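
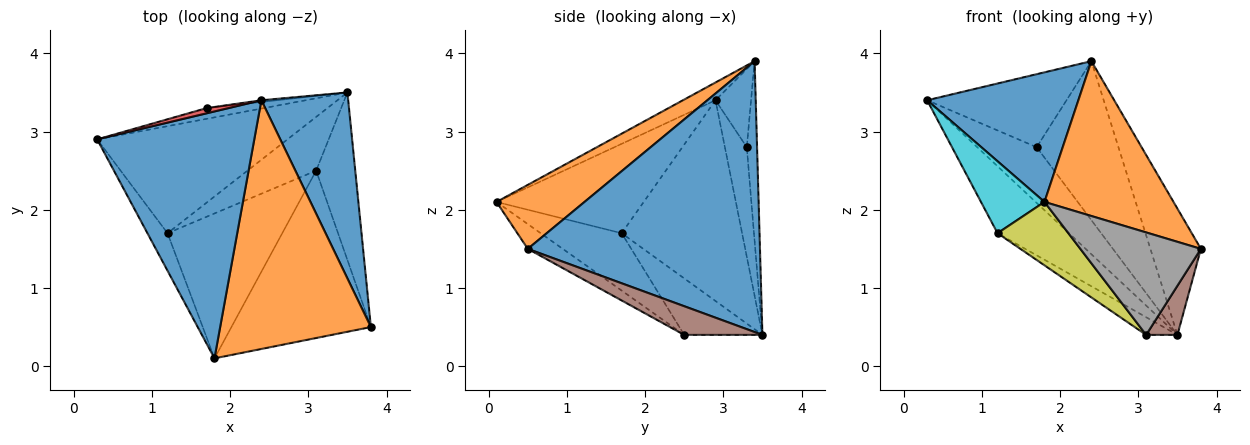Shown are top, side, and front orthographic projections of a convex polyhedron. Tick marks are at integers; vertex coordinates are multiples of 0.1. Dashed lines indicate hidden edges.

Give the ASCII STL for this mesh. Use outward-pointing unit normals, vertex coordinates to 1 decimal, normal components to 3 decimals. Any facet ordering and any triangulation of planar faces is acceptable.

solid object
 facet normal 0.932 0.203 0.299
  outer loop
   vertex 2.4 3.4 3.9
   vertex 3.8 0.5 1.5
   vertex 3.5 3.5 0.4
  endloop
 endfacet
 facet normal -0.667 0.395 -0.632
  outer loop
   vertex 1.2 1.7 1.7
   vertex 0.3 2.9 3.4
   vertex 3.5 3.5 0.4
  endloop
 endfacet
 facet normal -0.340 0.923 -0.178
  outer loop
   vertex 1.7 3.3 2.8
   vertex 3.5 3.5 0.4
   vertex 0.3 2.9 3.4
  endloop
 endfacet
 facet normal -0.247 0.967 0.069
  outer loop
   vertex 1.7 3.3 2.8
   vertex 0.3 2.9 3.4
   vertex 2.4 3.4 3.9
  endloop
 endfacet
 facet normal -0.125 0.992 -0.011
  outer loop
   vertex 1.7 3.3 2.8
   vertex 2.4 3.4 3.9
   vertex 3.5 3.5 0.4
  endloop
 endfacet
 facet normal 0.575 -0.230 -0.785
  outer loop
   vertex 3.1 2.5 0.4
   vertex 3.5 3.5 0.4
   vertex 3.8 0.5 1.5
  endloop
 endfacet
 facet normal -0.616 0.246 -0.748
  outer loop
   vertex 3.1 2.5 0.4
   vertex 1.2 1.7 1.7
   vertex 3.5 3.5 0.4
  endloop
 endfacet
 facet normal -0.150 -0.516 -0.843
  outer loop
   vertex 1.8 0.1 2.1
   vertex 3.1 2.5 0.4
   vertex 3.8 0.5 1.5
  endloop
 endfacet
 facet normal -0.416 -0.364 -0.833
  outer loop
   vertex 1.8 0.1 2.1
   vertex 1.2 1.7 1.7
   vertex 3.1 2.5 0.4
  endloop
 endfacet
 facet normal -0.899 -0.388 -0.202
  outer loop
   vertex 1.8 0.1 2.1
   vertex 0.3 2.9 3.4
   vertex 1.2 1.7 1.7
  endloop
 endfacet
 facet normal -0.100 -0.462 0.881
  outer loop
   vertex 1.8 0.1 2.1
   vertex 2.4 3.4 3.9
   vertex 0.3 2.9 3.4
  endloop
 endfacet
 facet normal 0.339 -0.497 0.799
  outer loop
   vertex 1.8 0.1 2.1
   vertex 3.8 0.5 1.5
   vertex 2.4 3.4 3.9
  endloop
 endfacet
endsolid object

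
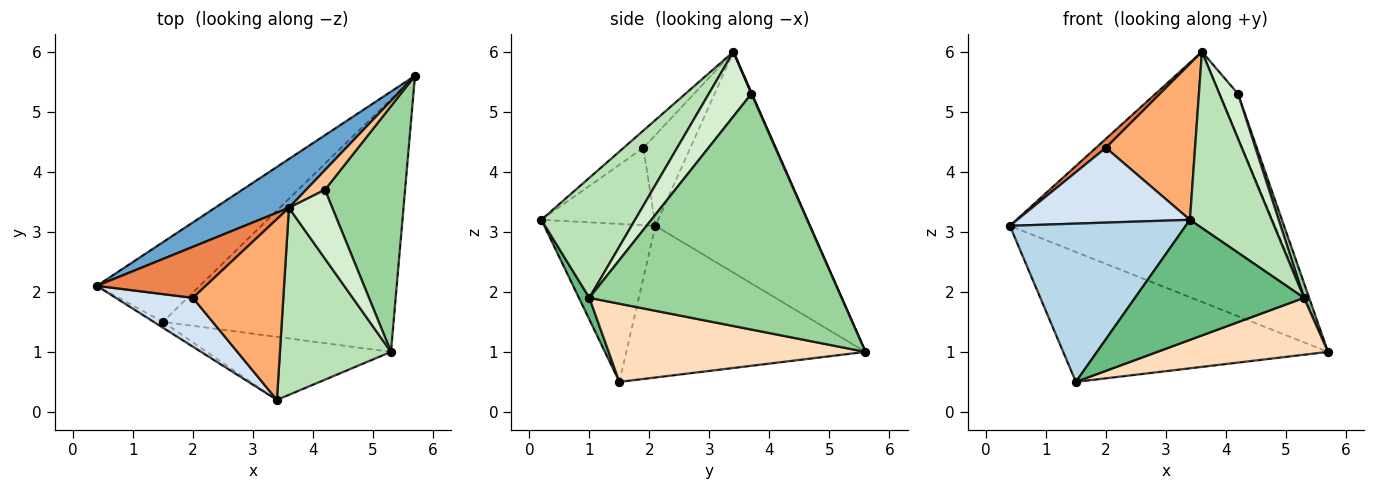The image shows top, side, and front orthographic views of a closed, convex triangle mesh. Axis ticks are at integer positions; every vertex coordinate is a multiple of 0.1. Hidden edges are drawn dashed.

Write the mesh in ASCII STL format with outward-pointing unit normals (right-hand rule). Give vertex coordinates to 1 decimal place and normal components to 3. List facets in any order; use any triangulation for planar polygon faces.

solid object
 facet normal -0.497 0.852 0.166
  outer loop
   vertex 3.6 3.4 6.0
   vertex 5.7 5.6 1.0
   vertex 0.4 2.1 3.1
  endloop
 endfacet
 facet normal -0.610 0.676 -0.414
  outer loop
   vertex 1.5 1.5 0.5
   vertex 0.4 2.1 3.1
   vertex 5.7 5.6 1.0
  endloop
 endfacet
 facet normal -0.534 -0.845 -0.031
  outer loop
   vertex 1.5 1.5 0.5
   vertex 3.4 0.2 3.2
   vertex 0.4 2.1 3.1
  endloop
 endfacet
 facet normal -0.481 -0.734 0.479
  outer loop
   vertex 2.0 1.9 4.4
   vertex 0.4 2.1 3.1
   vertex 3.4 0.2 3.2
  endloop
 endfacet
 facet normal -0.635 -0.134 0.761
  outer loop
   vertex 2.0 1.9 4.4
   vertex 3.6 3.4 6.0
   vertex 0.4 2.1 3.1
  endloop
 endfacet
 facet normal -0.143 -0.647 0.749
  outer loop
   vertex 2.0 1.9 4.4
   vertex 3.4 0.2 3.2
   vertex 3.6 3.4 6.0
  endloop
 endfacet
 facet normal 0.024 0.911 0.411
  outer loop
   vertex 4.2 3.7 5.3
   vertex 5.7 5.6 1.0
   vertex 3.6 3.4 6.0
  endloop
 endfacet
 facet normal 0.314 -0.209 -0.926
  outer loop
   vertex 5.3 1.0 1.9
   vertex 1.5 1.5 0.5
   vertex 5.7 5.6 1.0
  endloop
 endfacet
 facet normal 0.055 -0.884 -0.464
  outer loop
   vertex 5.3 1.0 1.9
   vertex 3.4 0.2 3.2
   vertex 1.5 1.5 0.5
  endloop
 endfacet
 facet normal 0.947 -0.019 0.322
  outer loop
   vertex 5.3 1.0 1.9
   vertex 5.7 5.6 1.0
   vertex 4.2 3.7 5.3
  endloop
 endfacet
 facet normal 0.618 -0.539 0.572
  outer loop
   vertex 5.3 1.0 1.9
   vertex 3.6 3.4 6.0
   vertex 3.4 0.2 3.2
  endloop
 endfacet
 facet normal 0.781 -0.341 0.523
  outer loop
   vertex 5.3 1.0 1.9
   vertex 4.2 3.7 5.3
   vertex 3.6 3.4 6.0
  endloop
 endfacet
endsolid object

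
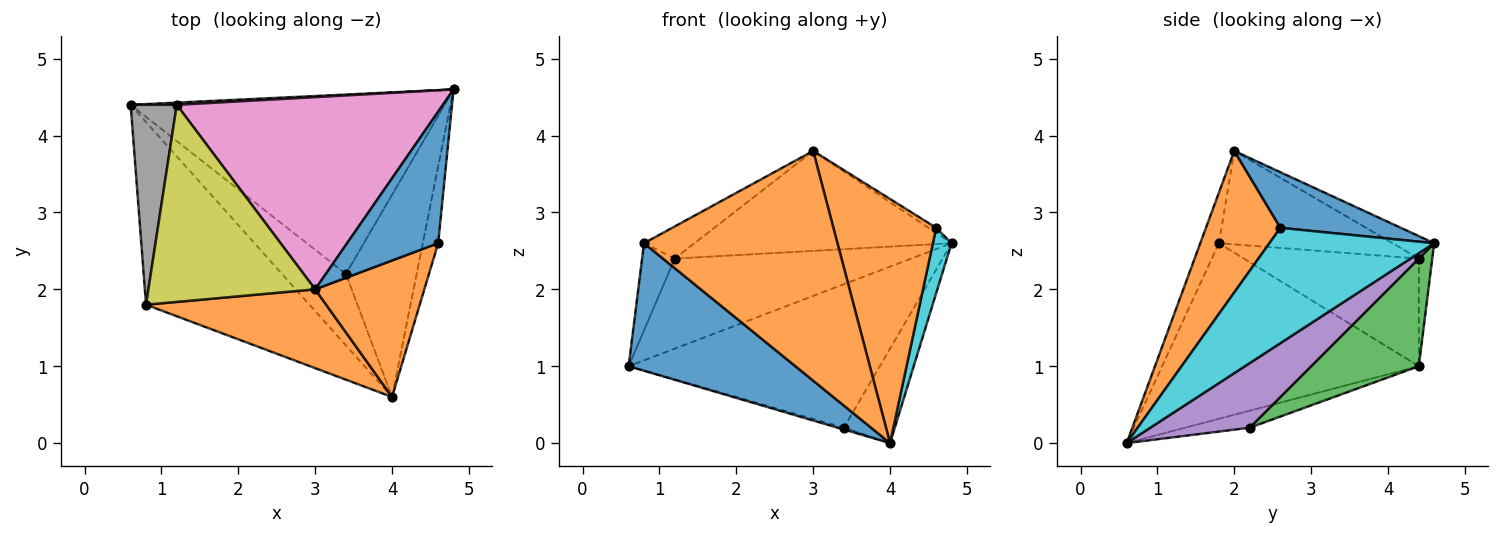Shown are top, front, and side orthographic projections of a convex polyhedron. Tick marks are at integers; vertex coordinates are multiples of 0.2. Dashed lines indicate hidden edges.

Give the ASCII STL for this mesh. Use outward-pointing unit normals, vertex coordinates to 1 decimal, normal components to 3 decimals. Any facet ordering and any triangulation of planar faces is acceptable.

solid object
 facet normal -0.661 -0.429 -0.615
  outer loop
   vertex 0.8 1.8 2.6
   vertex 0.6 4.4 1.0
   vertex 4.0 0.6 0.0
  endloop
 endfacet
 facet normal -0.091 -0.942 0.323
  outer loop
   vertex 0.8 1.8 2.6
   vertex 4.0 0.6 0.0
   vertex 3.0 2.0 3.8
  endloop
 endfacet
 facet normal 0.259 0.603 -0.754
  outer loop
   vertex 3.4 2.2 0.2
   vertex 0.6 4.4 1.0
   vertex 4.8 4.6 2.6
  endloop
 endfacet
 facet normal -0.257 0.024 -0.966
  outer loop
   vertex 3.4 2.2 0.2
   vertex 4.0 0.6 0.0
   vertex 0.6 4.4 1.0
  endloop
 endfacet
 facet normal 0.637 0.326 -0.698
  outer loop
   vertex 3.4 2.2 0.2
   vertex 4.8 4.6 2.6
   vertex 4.0 0.6 0.0
  endloop
 endfacet
 facet normal -0.057 0.998 0.024
  outer loop
   vertex 1.2 4.4 2.4
   vertex 4.8 4.6 2.6
   vertex 0.6 4.4 1.0
  endloop
 endfacet
 facet normal -0.075 0.460 0.885
  outer loop
   vertex 1.2 4.4 2.4
   vertex 3.0 2.0 3.8
   vertex 4.8 4.6 2.6
  endloop
 endfacet
 facet normal -0.906 0.169 0.388
  outer loop
   vertex 1.2 4.4 2.4
   vertex 0.6 4.4 1.0
   vertex 0.8 1.8 2.6
  endloop
 endfacet
 facet normal -0.484 0.141 0.864
  outer loop
   vertex 1.2 4.4 2.4
   vertex 0.8 1.8 2.6
   vertex 3.0 2.0 3.8
  endloop
 endfacet
 facet normal 0.985 -0.112 -0.131
  outer loop
   vertex 4.6 2.6 2.8
   vertex 4.0 0.6 0.0
   vertex 4.8 4.6 2.6
  endloop
 endfacet
 facet normal 0.521 0.033 0.853
  outer loop
   vertex 4.6 2.6 2.8
   vertex 4.8 4.6 2.6
   vertex 3.0 2.0 3.8
  endloop
 endfacet
 facet normal 0.534 -0.738 0.412
  outer loop
   vertex 4.6 2.6 2.8
   vertex 3.0 2.0 3.8
   vertex 4.0 0.6 0.0
  endloop
 endfacet
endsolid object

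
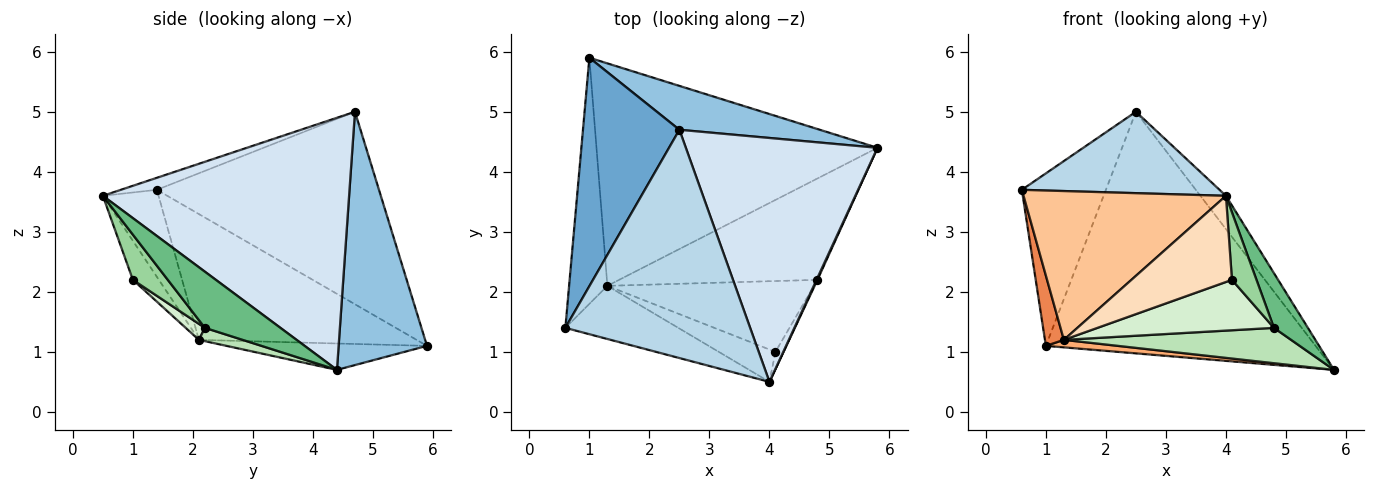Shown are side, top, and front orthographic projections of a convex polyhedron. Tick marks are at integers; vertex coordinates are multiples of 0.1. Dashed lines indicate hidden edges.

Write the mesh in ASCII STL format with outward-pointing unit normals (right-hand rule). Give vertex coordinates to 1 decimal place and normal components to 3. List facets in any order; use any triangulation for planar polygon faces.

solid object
 facet normal -0.847 0.320 0.424
  outer loop
   vertex 2.5 4.7 5.0
   vertex 1.0 5.9 1.1
   vertex 0.6 1.4 3.7
  endloop
 endfacet
 facet normal 0.307 0.936 0.170
  outer loop
   vertex 2.5 4.7 5.0
   vertex 5.8 4.4 0.7
   vertex 1.0 5.9 1.1
  endloop
 endfacet
 facet normal -0.061 -0.335 0.940
  outer loop
   vertex 4.0 0.5 3.6
   vertex 2.5 4.7 5.0
   vertex 0.6 1.4 3.7
  endloop
 endfacet
 facet normal 0.793 0.082 0.603
  outer loop
   vertex 4.0 0.5 3.6
   vertex 5.8 4.4 0.7
   vertex 2.5 4.7 5.0
  endloop
 endfacet
 facet normal -0.953 -0.083 -0.290
  outer loop
   vertex 1.3 2.1 1.2
   vertex 0.6 1.4 3.7
   vertex 1.0 5.9 1.1
  endloop
 endfacet
 facet normal -0.093 -0.034 -0.995
  outer loop
   vertex 1.3 2.1 1.2
   vertex 1.0 5.9 1.1
   vertex 5.8 4.4 0.7
  endloop
 endfacet
 facet normal -0.251 -0.912 -0.326
  outer loop
   vertex 1.3 2.1 1.2
   vertex 4.0 0.5 3.6
   vertex 0.6 1.4 3.7
  endloop
 endfacet
 facet normal -0.235 -0.910 -0.342
  outer loop
   vertex 4.1 1.0 2.2
   vertex 4.0 0.5 3.6
   vertex 1.3 2.1 1.2
  endloop
 endfacet
 facet normal 0.912 -0.410 0.015
  outer loop
   vertex 4.8 2.2 1.4
   vertex 5.8 4.4 0.7
   vertex 4.0 0.5 3.6
  endloop
 endfacet
 facet normal 0.809 -0.569 -0.145
  outer loop
   vertex 4.8 2.2 1.4
   vertex 4.0 0.5 3.6
   vertex 4.1 1.0 2.2
  endloop
 endfacet
 facet normal 0.063 -0.329 -0.942
  outer loop
   vertex 4.8 2.2 1.4
   vertex 1.3 2.1 1.2
   vertex 5.8 4.4 0.7
  endloop
 endfacet
 facet normal 0.063 -0.579 -0.813
  outer loop
   vertex 4.8 2.2 1.4
   vertex 4.1 1.0 2.2
   vertex 1.3 2.1 1.2
  endloop
 endfacet
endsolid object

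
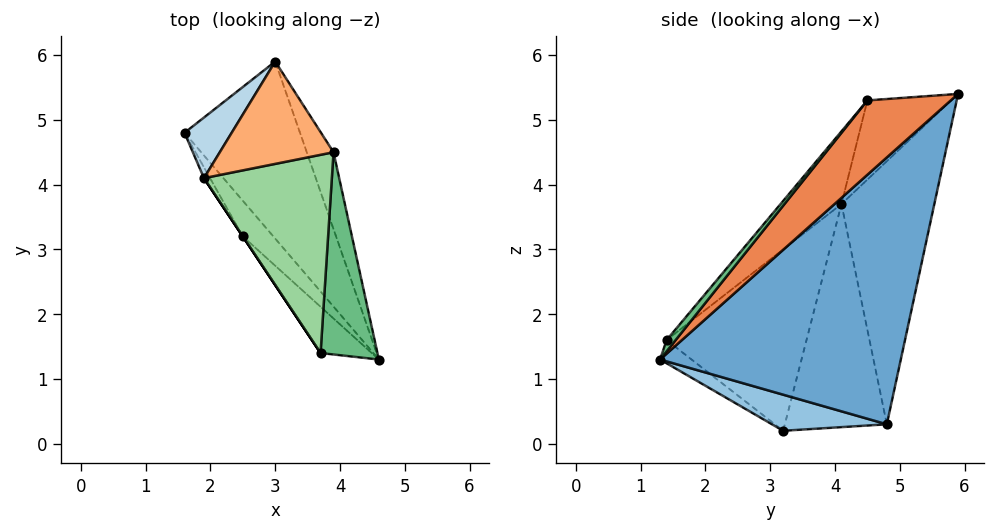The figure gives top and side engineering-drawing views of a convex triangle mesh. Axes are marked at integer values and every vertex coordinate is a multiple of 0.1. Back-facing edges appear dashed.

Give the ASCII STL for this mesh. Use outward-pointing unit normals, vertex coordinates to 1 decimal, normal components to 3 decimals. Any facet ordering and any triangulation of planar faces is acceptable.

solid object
 facet normal 0.761 0.558 -0.329
  outer loop
   vertex 3.0 5.9 5.4
   vertex 4.6 1.3 1.3
   vertex 1.6 4.8 0.3
  endloop
 endfacet
 facet normal 0.691 0.425 -0.585
  outer loop
   vertex 2.5 3.2 0.2
   vertex 1.6 4.8 0.3
   vertex 4.6 1.3 1.3
  endloop
 endfacet
 facet normal -0.903 0.399 0.162
  outer loop
   vertex 1.9 4.1 3.7
   vertex 3.0 5.9 5.4
   vertex 1.6 4.8 0.3
  endloop
 endfacet
 facet normal -0.872 -0.489 -0.024
  outer loop
   vertex 1.9 4.1 3.7
   vertex 1.6 4.8 0.3
   vertex 2.5 3.2 0.2
  endloop
 endfacet
 facet normal 0.796 0.532 -0.287
  outer loop
   vertex 3.9 4.5 5.3
   vertex 4.6 1.3 1.3
   vertex 3.0 5.9 5.4
  endloop
 endfacet
 facet normal -0.526 -0.392 0.755
  outer loop
   vertex 3.9 4.5 5.3
   vertex 3.0 5.9 5.4
   vertex 1.9 4.1 3.7
  endloop
 endfacet
 facet normal -0.294 -0.701 -0.649
  outer loop
   vertex 3.7 1.4 1.6
   vertex 2.5 3.2 0.2
   vertex 4.6 1.3 1.3
  endloop
 endfacet
 facet normal -0.832 -0.555 0.000
  outer loop
   vertex 3.7 1.4 1.6
   vertex 1.9 4.1 3.7
   vertex 2.5 3.2 0.2
  endloop
 endfacet
 facet normal 0.126 -0.764 0.633
  outer loop
   vertex 3.7 1.4 1.6
   vertex 4.6 1.3 1.3
   vertex 3.9 4.5 5.3
  endloop
 endfacet
 facet normal -0.349 -0.709 0.613
  outer loop
   vertex 3.7 1.4 1.6
   vertex 3.9 4.5 5.3
   vertex 1.9 4.1 3.7
  endloop
 endfacet
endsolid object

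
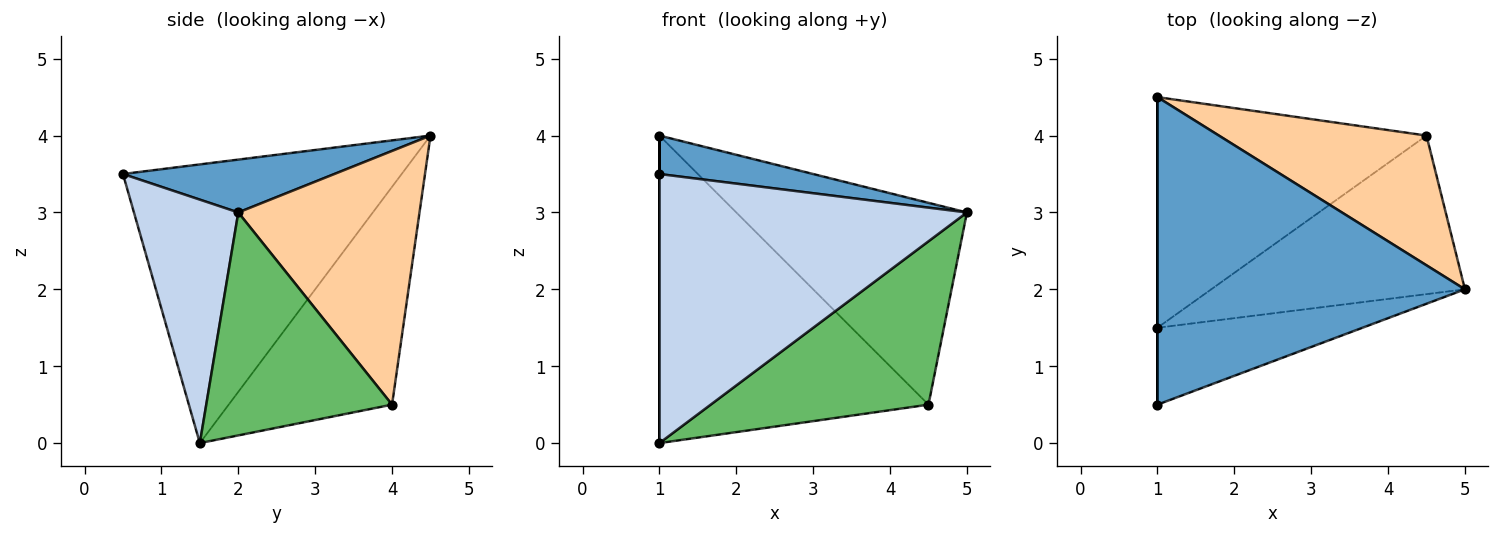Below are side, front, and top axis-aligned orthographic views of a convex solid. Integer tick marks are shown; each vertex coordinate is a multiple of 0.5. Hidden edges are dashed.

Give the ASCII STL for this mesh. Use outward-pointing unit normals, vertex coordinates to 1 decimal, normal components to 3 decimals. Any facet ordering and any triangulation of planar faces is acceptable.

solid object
 facet normal 0.168 -0.122 0.978
  outer loop
   vertex 1.0 4.5 4.0
   vertex 1.0 0.5 3.5
   vertex 5.0 2.0 3.0
  endloop
 endfacet
 facet normal 0.310 -0.914 -0.261
  outer loop
   vertex 1.0 1.5 0.0
   vertex 5.0 2.0 3.0
   vertex 1.0 0.5 3.5
  endloop
 endfacet
 facet normal -1.000 0.000 0.000
  outer loop
   vertex 1.0 1.5 0.0
   vertex 1.0 0.5 3.5
   vertex 1.0 4.5 4.0
  endloop
 endfacet
 facet normal 0.551 0.702 0.451
  outer loop
   vertex 4.5 4.0 0.5
   vertex 1.0 4.5 4.0
   vertex 5.0 2.0 3.0
  endloop
 endfacet
 facet normal 0.522 -0.612 -0.594
  outer loop
   vertex 4.5 4.0 0.5
   vertex 5.0 2.0 3.0
   vertex 1.0 1.5 0.0
  endloop
 endfacet
 facet normal -0.437 0.720 -0.540
  outer loop
   vertex 4.5 4.0 0.5
   vertex 1.0 1.5 0.0
   vertex 1.0 4.5 4.0
  endloop
 endfacet
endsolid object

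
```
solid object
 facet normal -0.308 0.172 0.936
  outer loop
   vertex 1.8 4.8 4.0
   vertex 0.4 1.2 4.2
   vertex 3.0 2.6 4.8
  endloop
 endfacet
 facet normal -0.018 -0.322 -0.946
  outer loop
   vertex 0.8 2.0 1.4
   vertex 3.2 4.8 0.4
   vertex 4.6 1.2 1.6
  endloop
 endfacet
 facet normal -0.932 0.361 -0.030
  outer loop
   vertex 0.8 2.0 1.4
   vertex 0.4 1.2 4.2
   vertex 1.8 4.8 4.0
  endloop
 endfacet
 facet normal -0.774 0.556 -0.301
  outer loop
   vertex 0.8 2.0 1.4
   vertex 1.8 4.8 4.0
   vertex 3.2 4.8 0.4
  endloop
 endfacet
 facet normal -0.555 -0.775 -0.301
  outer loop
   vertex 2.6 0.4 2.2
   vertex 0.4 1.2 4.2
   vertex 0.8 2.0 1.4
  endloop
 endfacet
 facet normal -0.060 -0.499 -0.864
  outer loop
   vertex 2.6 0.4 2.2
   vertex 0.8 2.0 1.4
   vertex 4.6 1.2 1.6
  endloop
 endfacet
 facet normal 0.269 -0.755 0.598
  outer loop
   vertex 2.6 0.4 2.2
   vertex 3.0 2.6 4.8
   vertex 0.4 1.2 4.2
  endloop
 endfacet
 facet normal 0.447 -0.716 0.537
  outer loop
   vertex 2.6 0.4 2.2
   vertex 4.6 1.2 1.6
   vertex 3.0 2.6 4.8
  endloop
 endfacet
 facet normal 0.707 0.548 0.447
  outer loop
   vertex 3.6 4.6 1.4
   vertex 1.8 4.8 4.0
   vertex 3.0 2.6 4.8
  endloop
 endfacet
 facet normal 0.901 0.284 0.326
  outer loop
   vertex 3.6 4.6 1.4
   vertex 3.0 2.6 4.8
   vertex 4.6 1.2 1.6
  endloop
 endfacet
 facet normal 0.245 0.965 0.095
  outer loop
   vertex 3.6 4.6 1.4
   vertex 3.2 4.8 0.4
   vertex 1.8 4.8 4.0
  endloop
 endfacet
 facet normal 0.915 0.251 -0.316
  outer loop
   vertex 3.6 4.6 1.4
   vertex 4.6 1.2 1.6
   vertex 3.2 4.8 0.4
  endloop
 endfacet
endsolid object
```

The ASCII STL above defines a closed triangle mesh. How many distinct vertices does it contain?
8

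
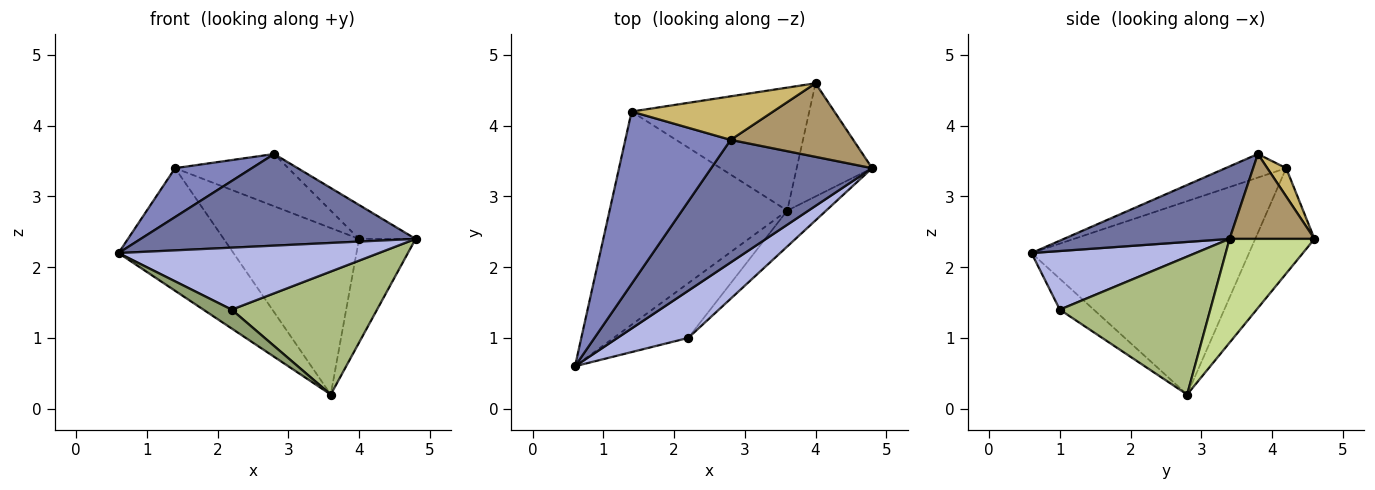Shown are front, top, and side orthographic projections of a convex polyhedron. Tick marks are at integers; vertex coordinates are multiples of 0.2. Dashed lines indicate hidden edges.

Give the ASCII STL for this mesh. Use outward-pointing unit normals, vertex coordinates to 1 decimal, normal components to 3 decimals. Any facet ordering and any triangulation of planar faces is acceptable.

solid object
 facet normal 0.339 -0.563 0.753
  outer loop
   vertex 2.8 3.8 3.6
   vertex 0.6 0.6 2.2
   vertex 4.8 3.4 2.4
  endloop
 endfacet
 facet normal -0.211 -0.267 0.940
  outer loop
   vertex 1.4 4.2 3.4
   vertex 0.6 0.6 2.2
   vertex 2.8 3.8 3.6
  endloop
 endfacet
 facet normal -0.686 0.363 -0.630
  outer loop
   vertex 1.4 4.2 3.4
   vertex 3.6 2.8 0.2
   vertex 0.6 0.6 2.2
  endloop
 endfacet
 facet normal 0.448 -0.711 0.541
  outer loop
   vertex 2.2 1.0 1.4
   vertex 4.8 3.4 2.4
   vertex 0.6 0.6 2.2
  endloop
 endfacet
 facet normal -0.364 -0.304 -0.880
  outer loop
   vertex 2.2 1.0 1.4
   vertex 0.6 0.6 2.2
   vertex 3.6 2.8 0.2
  endloop
 endfacet
 facet normal 0.705 -0.681 -0.199
  outer loop
   vertex 2.2 1.0 1.4
   vertex 3.6 2.8 0.2
   vertex 4.8 3.4 2.4
  endloop
 endfacet
 facet normal 0.712 0.475 -0.518
  outer loop
   vertex 4.0 4.6 2.4
   vertex 4.8 3.4 2.4
   vertex 3.6 2.8 0.2
  endloop
 endfacet
 facet normal -0.332 0.759 -0.560
  outer loop
   vertex 4.0 4.6 2.4
   vertex 3.6 2.8 0.2
   vertex 1.4 4.2 3.4
  endloop
 endfacet
 facet normal 0.532 0.355 0.769
  outer loop
   vertex 4.0 4.6 2.4
   vertex 2.8 3.8 3.6
   vertex 4.8 3.4 2.4
  endloop
 endfacet
 facet normal 0.127 0.762 0.635
  outer loop
   vertex 4.0 4.6 2.4
   vertex 1.4 4.2 3.4
   vertex 2.8 3.8 3.6
  endloop
 endfacet
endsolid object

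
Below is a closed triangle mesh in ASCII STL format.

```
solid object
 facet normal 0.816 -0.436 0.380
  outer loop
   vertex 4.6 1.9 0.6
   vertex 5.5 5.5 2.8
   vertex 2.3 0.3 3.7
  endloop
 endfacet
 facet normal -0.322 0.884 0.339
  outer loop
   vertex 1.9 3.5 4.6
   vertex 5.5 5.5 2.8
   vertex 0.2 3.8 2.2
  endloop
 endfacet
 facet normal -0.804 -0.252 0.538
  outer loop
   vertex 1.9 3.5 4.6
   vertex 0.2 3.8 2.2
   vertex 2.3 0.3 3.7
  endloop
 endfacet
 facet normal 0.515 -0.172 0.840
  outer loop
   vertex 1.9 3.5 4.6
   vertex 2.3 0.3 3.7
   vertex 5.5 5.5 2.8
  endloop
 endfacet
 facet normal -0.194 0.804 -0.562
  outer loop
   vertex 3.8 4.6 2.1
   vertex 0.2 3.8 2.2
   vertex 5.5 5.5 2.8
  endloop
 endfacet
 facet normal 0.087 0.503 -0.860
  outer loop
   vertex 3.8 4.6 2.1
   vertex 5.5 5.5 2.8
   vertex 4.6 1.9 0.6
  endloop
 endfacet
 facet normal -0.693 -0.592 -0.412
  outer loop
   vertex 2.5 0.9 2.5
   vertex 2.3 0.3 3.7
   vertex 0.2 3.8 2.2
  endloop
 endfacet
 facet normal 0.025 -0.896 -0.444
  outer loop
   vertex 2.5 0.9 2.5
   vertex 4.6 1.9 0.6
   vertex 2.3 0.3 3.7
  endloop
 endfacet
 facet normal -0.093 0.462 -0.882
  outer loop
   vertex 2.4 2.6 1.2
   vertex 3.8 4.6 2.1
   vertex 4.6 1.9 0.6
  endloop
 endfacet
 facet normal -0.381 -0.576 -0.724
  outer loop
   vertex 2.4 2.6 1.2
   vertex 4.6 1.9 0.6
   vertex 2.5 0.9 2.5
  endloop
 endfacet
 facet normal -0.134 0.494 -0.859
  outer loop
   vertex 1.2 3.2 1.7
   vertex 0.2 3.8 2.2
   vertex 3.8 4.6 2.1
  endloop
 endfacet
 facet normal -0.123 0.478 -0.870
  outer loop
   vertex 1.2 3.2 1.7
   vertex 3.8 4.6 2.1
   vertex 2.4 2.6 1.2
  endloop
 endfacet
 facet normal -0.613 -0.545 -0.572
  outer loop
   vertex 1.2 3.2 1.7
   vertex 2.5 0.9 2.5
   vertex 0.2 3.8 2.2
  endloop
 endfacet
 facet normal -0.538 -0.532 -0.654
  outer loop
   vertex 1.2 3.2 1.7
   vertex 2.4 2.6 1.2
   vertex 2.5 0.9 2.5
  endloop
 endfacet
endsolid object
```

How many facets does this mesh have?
14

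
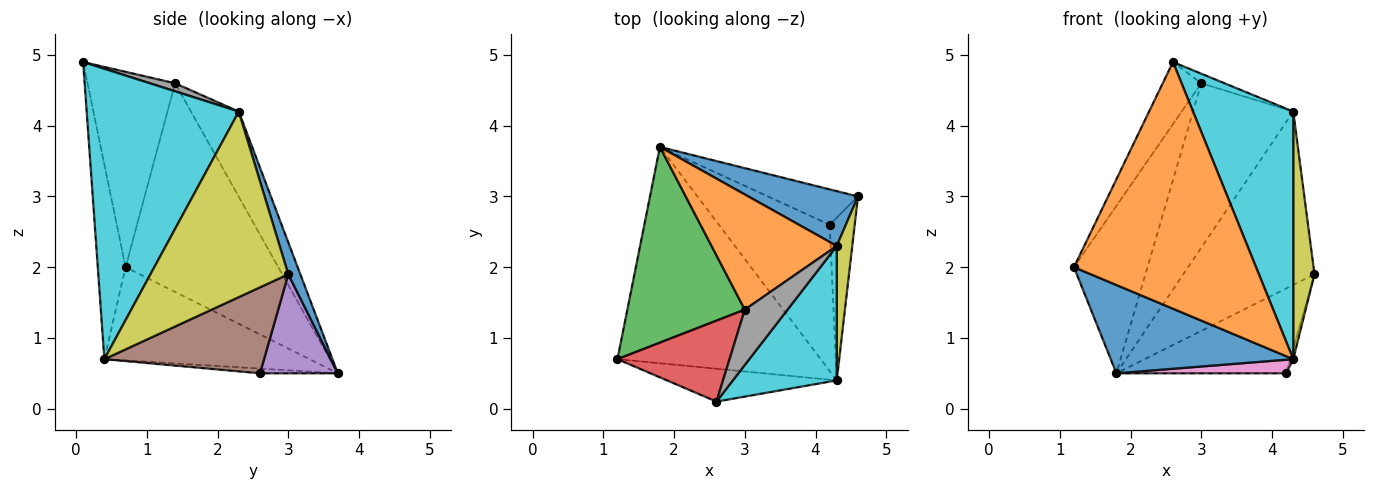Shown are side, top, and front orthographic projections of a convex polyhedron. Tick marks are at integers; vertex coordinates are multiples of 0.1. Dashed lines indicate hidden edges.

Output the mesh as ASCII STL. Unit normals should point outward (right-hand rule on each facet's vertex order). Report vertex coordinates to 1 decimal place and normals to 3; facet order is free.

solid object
 facet normal -0.391 -0.348 -0.852
  outer loop
   vertex 4.3 0.4 0.7
   vertex 1.2 0.7 2.0
   vertex 1.8 3.7 0.5
  endloop
 endfacet
 facet normal -0.150 -0.980 -0.131
  outer loop
   vertex 4.3 0.4 0.7
   vertex 2.6 0.1 4.9
   vertex 1.2 0.7 2.0
  endloop
 endfacet
 facet normal -0.804 0.387 0.452
  outer loop
   vertex 3.0 1.4 4.6
   vertex 1.8 3.7 0.5
   vertex 1.2 0.7 2.0
  endloop
 endfacet
 facet normal -0.810 0.357 0.465
  outer loop
   vertex 3.0 1.4 4.6
   vertex 1.2 0.7 2.0
   vertex 2.6 0.1 4.9
  endloop
 endfacet
 facet normal 0.390 0.850 -0.354
  outer loop
   vertex 4.2 2.6 0.5
   vertex 1.8 3.7 0.5
   vertex 4.6 3.0 1.9
  endloop
 endfacet
 facet normal 0.960 0.018 -0.279
  outer loop
   vertex 4.2 2.6 0.5
   vertex 4.6 3.0 1.9
   vertex 4.3 0.4 0.7
  endloop
 endfacet
 facet normal -0.042 -0.092 -0.995
  outer loop
   vertex 4.2 2.6 0.5
   vertex 4.3 0.4 0.7
   vertex 1.8 3.7 0.5
  endloop
 endfacet
 facet normal 0.182 0.168 0.969
  outer loop
   vertex 4.3 2.3 4.2
   vertex 3.0 1.4 4.6
   vertex 2.6 0.1 4.9
  endloop
 endfacet
 facet normal 0.985 -0.152 0.082
  outer loop
   vertex 4.3 2.3 4.2
   vertex 4.3 0.4 0.7
   vertex 4.6 3.0 1.9
  endloop
 endfacet
 facet normal 0.800 -0.527 0.286
  outer loop
   vertex 4.3 2.3 4.2
   vertex 2.6 0.1 4.9
   vertex 4.3 0.4 0.7
  endloop
 endfacet
 facet normal 0.087 0.950 0.300
  outer loop
   vertex 4.3 2.3 4.2
   vertex 4.6 3.0 1.9
   vertex 1.8 3.7 0.5
  endloop
 endfacet
 facet normal -0.364 0.763 0.534
  outer loop
   vertex 4.3 2.3 4.2
   vertex 1.8 3.7 0.5
   vertex 3.0 1.4 4.6
  endloop
 endfacet
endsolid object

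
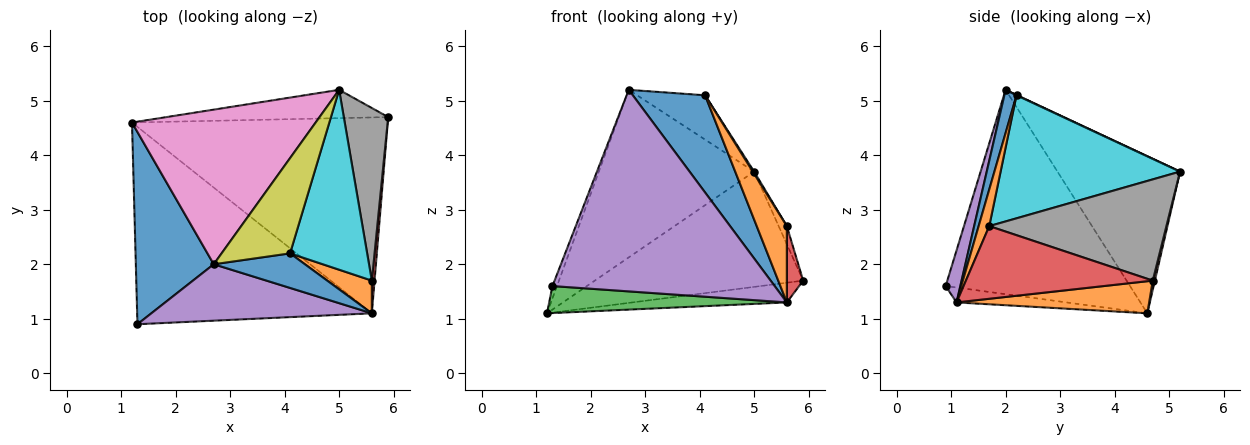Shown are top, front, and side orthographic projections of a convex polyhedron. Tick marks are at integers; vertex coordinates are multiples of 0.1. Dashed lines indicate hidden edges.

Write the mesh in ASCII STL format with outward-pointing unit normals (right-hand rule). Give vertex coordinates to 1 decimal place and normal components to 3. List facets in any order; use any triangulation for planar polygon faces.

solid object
 facet normal -0.934 0.023 0.356
  outer loop
   vertex 2.7 2.0 5.2
   vertex 1.2 4.6 1.1
   vertex 1.3 0.9 1.6
  endloop
 endfacet
 facet normal 0.124 0.099 -0.987
  outer loop
   vertex 5.6 1.1 1.3
   vertex 1.2 4.6 1.1
   vertex 5.9 4.7 1.7
  endloop
 endfacet
 facet normal -0.063 -0.135 -0.989
  outer loop
   vertex 5.6 1.1 1.3
   vertex 1.3 0.9 1.6
   vertex 1.2 4.6 1.1
  endloop
 endfacet
 facet normal 0.995 -0.087 0.037
  outer loop
   vertex 5.6 1.1 1.3
   vertex 5.9 4.7 1.7
   vertex 5.6 1.7 2.7
  endloop
 endfacet
 facet normal 0.063 -0.961 0.269
  outer loop
   vertex 5.6 1.1 1.3
   vertex 2.7 2.0 5.2
   vertex 1.3 0.9 1.6
  endloop
 endfacet
 facet normal 0.010 0.971 -0.238
  outer loop
   vertex 5.0 5.2 3.7
   vertex 5.9 4.7 1.7
   vertex 1.2 4.6 1.1
  endloop
 endfacet
 facet normal -0.502 0.636 0.587
  outer loop
   vertex 5.0 5.2 3.7
   vertex 1.2 4.6 1.1
   vertex 2.7 2.0 5.2
  endloop
 endfacet
 facet normal 0.915 0.042 0.401
  outer loop
   vertex 5.0 5.2 3.7
   vertex 5.6 1.7 2.7
   vertex 5.9 4.7 1.7
  endloop
 endfacet
 facet normal 0.005 0.422 0.907
  outer loop
   vertex 4.1 2.2 5.1
   vertex 5.0 5.2 3.7
   vertex 2.7 2.0 5.2
  endloop
 endfacet
 facet normal 0.847 -0.006 0.531
  outer loop
   vertex 4.1 2.2 5.1
   vertex 5.6 1.7 2.7
   vertex 5.0 5.2 3.7
  endloop
 endfacet
 facet normal 0.157 -0.930 0.331
  outer loop
   vertex 4.1 2.2 5.1
   vertex 2.7 2.0 5.2
   vertex 5.6 1.1 1.3
  endloop
 endfacet
 facet normal 0.308 -0.874 0.375
  outer loop
   vertex 4.1 2.2 5.1
   vertex 5.6 1.1 1.3
   vertex 5.6 1.7 2.7
  endloop
 endfacet
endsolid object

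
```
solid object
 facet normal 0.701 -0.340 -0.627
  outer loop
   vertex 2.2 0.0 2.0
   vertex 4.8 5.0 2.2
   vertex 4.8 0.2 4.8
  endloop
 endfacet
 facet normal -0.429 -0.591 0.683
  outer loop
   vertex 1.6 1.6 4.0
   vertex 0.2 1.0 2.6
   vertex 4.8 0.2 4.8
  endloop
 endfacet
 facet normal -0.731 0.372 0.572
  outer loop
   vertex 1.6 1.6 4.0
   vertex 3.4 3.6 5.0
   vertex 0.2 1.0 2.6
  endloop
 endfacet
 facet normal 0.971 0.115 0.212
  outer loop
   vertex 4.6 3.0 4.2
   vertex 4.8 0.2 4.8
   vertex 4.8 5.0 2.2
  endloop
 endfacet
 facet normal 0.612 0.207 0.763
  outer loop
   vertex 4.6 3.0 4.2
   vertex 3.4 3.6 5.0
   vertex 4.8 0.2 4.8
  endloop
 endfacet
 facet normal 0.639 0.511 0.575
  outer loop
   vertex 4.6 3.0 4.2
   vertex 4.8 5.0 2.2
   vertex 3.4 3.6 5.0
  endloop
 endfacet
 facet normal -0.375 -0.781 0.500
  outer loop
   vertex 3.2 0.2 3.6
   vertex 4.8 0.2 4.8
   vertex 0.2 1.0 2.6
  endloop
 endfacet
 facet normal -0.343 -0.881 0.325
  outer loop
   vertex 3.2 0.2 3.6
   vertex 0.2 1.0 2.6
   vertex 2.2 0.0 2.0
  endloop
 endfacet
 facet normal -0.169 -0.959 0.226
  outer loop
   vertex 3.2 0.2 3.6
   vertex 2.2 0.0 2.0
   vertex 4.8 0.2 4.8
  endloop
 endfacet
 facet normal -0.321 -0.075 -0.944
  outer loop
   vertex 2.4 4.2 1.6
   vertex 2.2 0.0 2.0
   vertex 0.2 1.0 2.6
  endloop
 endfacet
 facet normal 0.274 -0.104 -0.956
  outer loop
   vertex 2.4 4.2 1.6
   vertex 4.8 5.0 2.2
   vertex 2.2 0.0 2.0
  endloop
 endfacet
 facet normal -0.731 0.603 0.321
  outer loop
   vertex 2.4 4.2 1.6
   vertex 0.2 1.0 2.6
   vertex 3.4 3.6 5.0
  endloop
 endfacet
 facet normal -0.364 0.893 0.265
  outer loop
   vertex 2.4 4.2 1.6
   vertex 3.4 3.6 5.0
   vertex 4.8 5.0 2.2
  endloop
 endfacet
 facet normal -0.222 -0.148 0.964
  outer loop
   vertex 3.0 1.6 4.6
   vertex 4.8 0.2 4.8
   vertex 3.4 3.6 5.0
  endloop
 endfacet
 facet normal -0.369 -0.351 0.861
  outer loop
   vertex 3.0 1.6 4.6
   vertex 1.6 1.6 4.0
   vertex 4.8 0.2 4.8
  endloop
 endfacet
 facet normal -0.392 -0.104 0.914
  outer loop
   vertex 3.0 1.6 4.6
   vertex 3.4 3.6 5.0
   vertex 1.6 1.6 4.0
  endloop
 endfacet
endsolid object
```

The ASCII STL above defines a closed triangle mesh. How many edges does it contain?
24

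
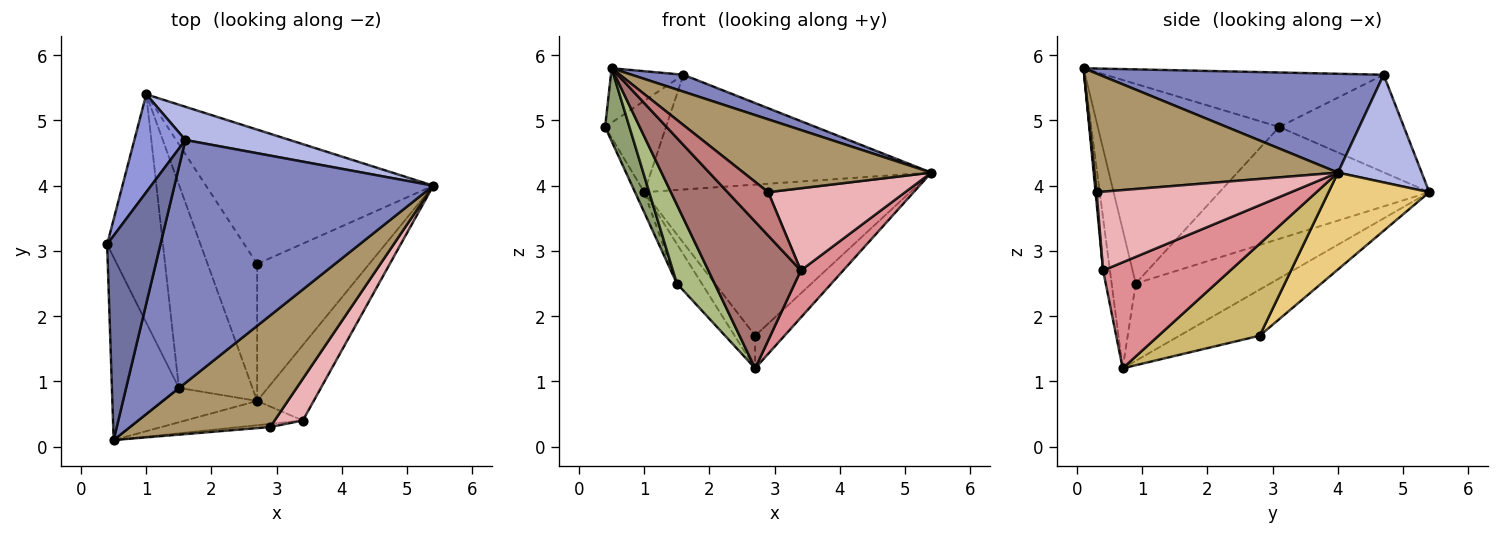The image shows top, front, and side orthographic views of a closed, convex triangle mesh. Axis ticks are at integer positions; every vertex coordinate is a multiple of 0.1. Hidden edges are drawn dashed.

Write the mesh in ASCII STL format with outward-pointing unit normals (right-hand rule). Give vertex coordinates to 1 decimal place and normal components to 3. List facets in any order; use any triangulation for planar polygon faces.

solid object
 facet normal -0.702 0.183 0.688
  outer loop
   vertex 1.6 4.7 5.7
   vertex 0.4 3.1 4.9
   vertex 0.5 0.1 5.8
  endloop
 endfacet
 facet normal 0.356 -0.065 0.932
  outer loop
   vertex 1.6 4.7 5.7
   vertex 0.5 0.1 5.8
   vertex 5.4 4.0 4.2
  endloop
 endfacet
 facet normal -0.813 0.397 0.425
  outer loop
   vertex 1.6 4.7 5.7
   vertex 1.0 5.4 3.9
   vertex 0.4 3.1 4.9
  endloop
 endfacet
 facet normal 0.276 0.923 0.267
  outer loop
   vertex 1.6 4.7 5.7
   vertex 5.4 4.0 4.2
   vertex 1.0 5.4 3.9
  endloop
 endfacet
 facet normal -0.941 -0.126 -0.316
  outer loop
   vertex 1.5 0.9 2.5
   vertex 0.5 0.1 5.8
   vertex 0.4 3.1 4.9
  endloop
 endfacet
 facet normal -0.505 -0.791 -0.345
  outer loop
   vertex 1.5 0.9 2.5
   vertex 2.7 0.7 1.2
   vertex 0.5 0.1 5.8
  endloop
 endfacet
 facet normal -0.894 0.039 -0.446
  outer loop
   vertex 1.5 0.9 2.5
   vertex 0.4 3.1 4.9
   vertex 1.0 5.4 3.9
  endloop
 endfacet
 facet normal -0.718 0.133 -0.683
  outer loop
   vertex 1.5 0.9 2.5
   vertex 1.0 5.4 3.9
   vertex 2.7 0.7 1.2
  endloop
 endfacet
 facet normal 0.578 -0.446 0.683
  outer loop
   vertex 2.9 0.3 3.9
   vertex 5.4 4.0 4.2
   vertex 0.5 0.1 5.8
  endloop
 endfacet
 facet normal 0.624 0.181 -0.760
  outer loop
   vertex 2.7 2.8 1.7
   vertex 5.4 4.0 4.2
   vertex 2.7 0.7 1.2
  endloop
 endfacet
 facet normal 0.272 0.719 -0.639
  outer loop
   vertex 2.7 2.8 1.7
   vertex 1.0 5.4 3.9
   vertex 5.4 4.0 4.2
  endloop
 endfacet
 facet normal -0.671 0.172 -0.721
  outer loop
   vertex 2.7 2.8 1.7
   vertex 2.7 0.7 1.2
   vertex 1.0 5.4 3.9
  endloop
 endfacet
 facet normal -0.072 -0.984 -0.163
  outer loop
   vertex 3.4 0.4 2.7
   vertex 0.5 0.1 5.8
   vertex 2.7 0.7 1.2
  endloop
 endfacet
 facet normal 0.026 -0.997 -0.072
  outer loop
   vertex 3.4 0.4 2.7
   vertex 2.9 0.3 3.9
   vertex 0.5 0.1 5.8
  endloop
 endfacet
 facet normal 0.846 -0.282 -0.451
  outer loop
   vertex 3.4 0.4 2.7
   vertex 2.7 0.7 1.2
   vertex 5.4 4.0 4.2
  endloop
 endfacet
 facet normal 0.785 -0.553 0.281
  outer loop
   vertex 3.4 0.4 2.7
   vertex 5.4 4.0 4.2
   vertex 2.9 0.3 3.9
  endloop
 endfacet
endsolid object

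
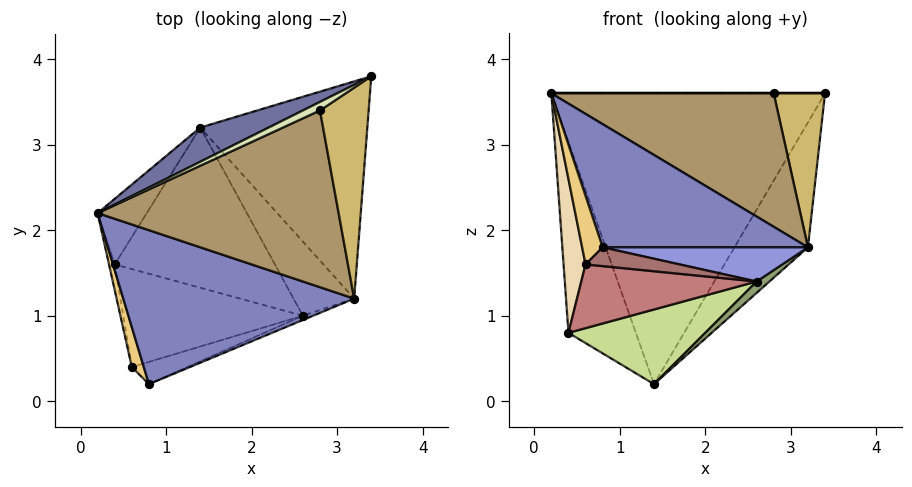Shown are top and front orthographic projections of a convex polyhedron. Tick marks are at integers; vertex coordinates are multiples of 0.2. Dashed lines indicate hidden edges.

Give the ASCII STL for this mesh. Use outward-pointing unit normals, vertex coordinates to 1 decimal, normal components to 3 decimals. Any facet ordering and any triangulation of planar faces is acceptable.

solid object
 facet normal -0.445 0.890 0.105
  outer loop
   vertex 1.4 3.2 0.2
   vertex 0.2 2.2 3.6
   vertex 3.4 3.8 3.6
  endloop
 endfacet
 facet normal 0.252 -0.605 0.756
  outer loop
   vertex 3.2 1.2 1.8
   vertex 0.2 2.2 3.6
   vertex 0.8 0.2 1.8
  endloop
 endfacet
 facet normal 0.382 -0.917 -0.115
  outer loop
   vertex 3.2 1.2 1.8
   vertex 0.8 0.2 1.8
   vertex 2.6 1.0 1.4
  endloop
 endfacet
 facet normal 0.798 0.300 -0.522
  outer loop
   vertex 3.2 1.2 1.8
   vertex 1.4 3.2 0.2
   vertex 3.4 3.8 3.6
  endloop
 endfacet
 facet normal 0.579 -0.124 -0.806
  outer loop
   vertex 3.2 1.2 1.8
   vertex 2.6 1.0 1.4
   vertex 1.4 3.2 0.2
  endloop
 endfacet
 facet normal -0.863 0.478 -0.164
  outer loop
   vertex 0.4 1.6 0.8
   vertex 0.2 2.2 3.6
   vertex 1.4 3.2 0.2
  endloop
 endfacet
 facet normal 0.131 -0.419 -0.899
  outer loop
   vertex 0.4 1.6 0.8
   vertex 1.4 3.2 0.2
   vertex 2.6 1.0 1.4
  endloop
 endfacet
 facet normal 0.000 0.000 1.000
  outer loop
   vertex 2.8 3.4 3.6
   vertex 3.4 3.8 3.6
   vertex 0.2 2.2 3.6
  endloop
 endfacet
 facet normal 0.268 -0.580 0.769
  outer loop
   vertex 2.8 3.4 3.6
   vertex 0.2 2.2 3.6
   vertex 3.2 1.2 1.8
  endloop
 endfacet
 facet normal 0.366 -0.549 0.752
  outer loop
   vertex 2.8 3.4 3.6
   vertex 3.2 1.2 1.8
   vertex 3.4 3.8 3.6
  endloop
 endfacet
 facet normal -0.807 -0.510 0.297
  outer loop
   vertex 0.6 0.4 1.6
   vertex 0.8 0.2 1.8
   vertex 0.2 2.2 3.6
  endloop
 endfacet
 facet normal -0.982 -0.184 -0.031
  outer loop
   vertex 0.6 0.4 1.6
   vertex 0.2 2.2 3.6
   vertex 0.4 1.6 0.8
  endloop
 endfacet
 facet normal 0.117 -0.642 -0.758
  outer loop
   vertex 0.6 0.4 1.6
   vertex 2.6 1.0 1.4
   vertex 0.8 0.2 1.8
  endloop
 endfacet
 facet normal 0.080 -0.544 -0.835
  outer loop
   vertex 0.6 0.4 1.6
   vertex 0.4 1.6 0.8
   vertex 2.6 1.0 1.4
  endloop
 endfacet
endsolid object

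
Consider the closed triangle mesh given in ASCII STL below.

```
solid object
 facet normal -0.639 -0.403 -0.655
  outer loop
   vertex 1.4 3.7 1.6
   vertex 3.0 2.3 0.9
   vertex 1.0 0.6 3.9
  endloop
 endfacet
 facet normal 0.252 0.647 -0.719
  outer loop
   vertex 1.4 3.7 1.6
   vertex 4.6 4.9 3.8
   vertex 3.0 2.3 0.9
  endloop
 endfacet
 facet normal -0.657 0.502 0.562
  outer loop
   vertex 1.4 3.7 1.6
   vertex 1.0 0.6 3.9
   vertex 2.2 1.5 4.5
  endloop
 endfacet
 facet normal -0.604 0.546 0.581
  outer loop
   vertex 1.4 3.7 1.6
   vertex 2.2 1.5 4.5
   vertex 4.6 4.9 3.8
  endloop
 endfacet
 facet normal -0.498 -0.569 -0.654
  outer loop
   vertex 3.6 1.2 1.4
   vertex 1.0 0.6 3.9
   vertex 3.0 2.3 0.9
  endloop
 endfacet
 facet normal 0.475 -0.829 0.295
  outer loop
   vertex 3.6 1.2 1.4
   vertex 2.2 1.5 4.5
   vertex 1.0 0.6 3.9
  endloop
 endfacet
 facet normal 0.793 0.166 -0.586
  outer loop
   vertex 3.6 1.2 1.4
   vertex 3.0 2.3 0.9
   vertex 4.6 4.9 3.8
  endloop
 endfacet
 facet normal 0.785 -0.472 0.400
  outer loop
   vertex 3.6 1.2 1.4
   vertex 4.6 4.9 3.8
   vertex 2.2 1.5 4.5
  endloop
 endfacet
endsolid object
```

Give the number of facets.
8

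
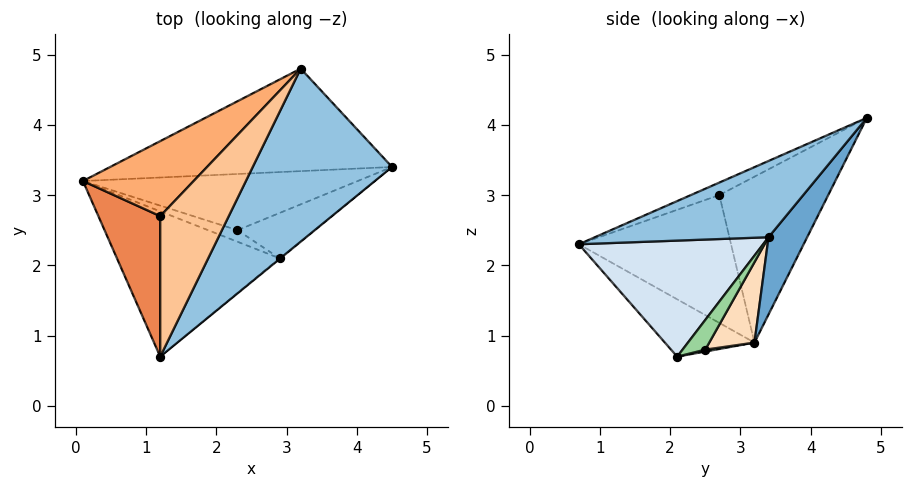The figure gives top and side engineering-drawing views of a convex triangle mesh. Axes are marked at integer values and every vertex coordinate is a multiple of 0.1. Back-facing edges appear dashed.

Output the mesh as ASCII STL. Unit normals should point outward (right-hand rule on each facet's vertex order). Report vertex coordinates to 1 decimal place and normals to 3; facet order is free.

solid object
 facet normal 0.152 0.817 -0.556
  outer loop
   vertex 3.2 4.8 4.1
   vertex 4.5 3.4 2.4
   vertex 0.1 3.2 0.9
  endloop
 endfacet
 facet normal 0.408 -0.527 0.746
  outer loop
   vertex 3.2 4.8 4.1
   vertex 1.2 0.7 2.3
   vertex 4.5 3.4 2.4
  endloop
 endfacet
 facet normal -0.276 -0.559 -0.782
  outer loop
   vertex 2.9 2.1 0.7
   vertex 1.2 0.7 2.3
   vertex 0.1 3.2 0.9
  endloop
 endfacet
 facet normal 0.633 -0.774 -0.004
  outer loop
   vertex 2.9 2.1 0.7
   vertex 4.5 3.4 2.4
   vertex 1.2 0.7 2.3
  endloop
 endfacet
 facet normal -0.890 -0.151 0.430
  outer loop
   vertex 1.2 2.7 3.0
   vertex 0.1 3.2 0.9
   vertex 1.2 0.7 2.3
  endloop
 endfacet
 facet normal -0.744 0.448 0.496
  outer loop
   vertex 1.2 2.7 3.0
   vertex 3.2 4.8 4.1
   vertex 0.1 3.2 0.9
  endloop
 endfacet
 facet normal -0.170 -0.326 0.930
  outer loop
   vertex 1.2 2.7 3.0
   vertex 1.2 0.7 2.3
   vertex 3.2 4.8 4.1
  endloop
 endfacet
 facet normal 0.197 0.714 -0.672
  outer loop
   vertex 2.3 2.5 0.8
   vertex 0.1 3.2 0.9
   vertex 4.5 3.4 2.4
  endloop
 endfacet
 facet normal 0.061 0.328 -0.943
  outer loop
   vertex 2.3 2.5 0.8
   vertex 2.9 2.1 0.7
   vertex 0.1 3.2 0.9
  endloop
 endfacet
 facet normal 0.285 0.613 -0.737
  outer loop
   vertex 2.3 2.5 0.8
   vertex 4.5 3.4 2.4
   vertex 2.9 2.1 0.7
  endloop
 endfacet
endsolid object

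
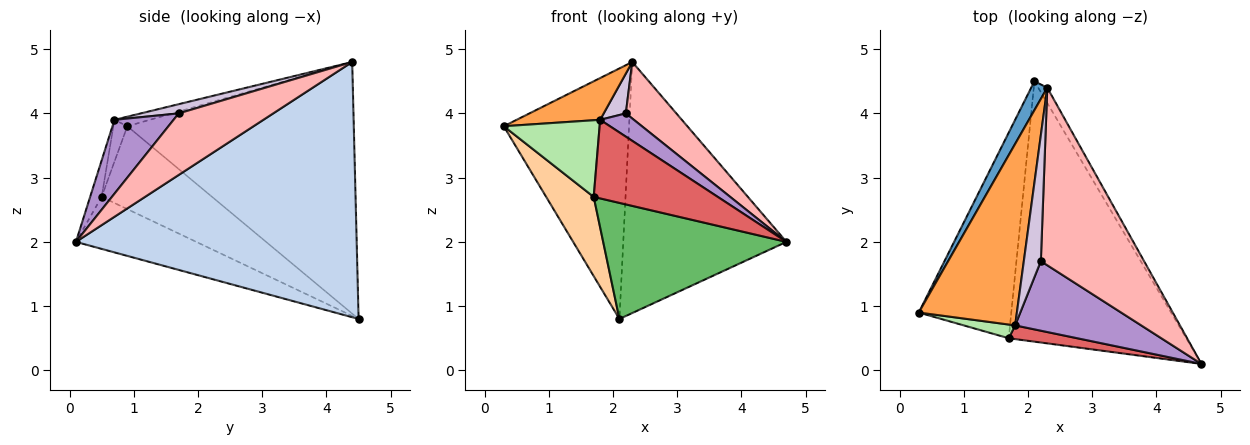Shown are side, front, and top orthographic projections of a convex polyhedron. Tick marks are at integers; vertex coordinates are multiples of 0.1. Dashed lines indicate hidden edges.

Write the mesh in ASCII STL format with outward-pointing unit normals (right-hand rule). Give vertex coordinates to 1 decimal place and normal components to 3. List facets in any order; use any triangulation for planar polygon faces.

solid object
 facet normal -0.874 0.483 0.056
  outer loop
   vertex 2.3 4.4 4.8
   vertex 2.1 4.5 0.8
   vertex 0.3 0.9 3.8
  endloop
 endfacet
 facet normal 0.864 0.502 -0.031
  outer loop
   vertex 2.3 4.4 4.8
   vertex 4.7 0.1 2.0
   vertex 2.1 4.5 0.8
  endloop
 endfacet
 facet normal -0.094 -0.223 0.970
  outer loop
   vertex 1.8 0.7 3.9
   vertex 2.3 4.4 4.8
   vertex 0.3 0.9 3.8
  endloop
 endfacet
 facet normal -0.641 -0.276 -0.716
  outer loop
   vertex 1.7 0.5 2.7
   vertex 0.3 0.9 3.8
   vertex 2.1 4.5 0.8
  endloop
 endfacet
 facet normal -0.258 -0.393 -0.882
  outer loop
   vertex 1.7 0.5 2.7
   vertex 2.1 4.5 0.8
   vertex 4.7 0.1 2.0
  endloop
 endfacet
 facet normal -0.142 -0.974 0.174
  outer loop
   vertex 1.7 0.5 2.7
   vertex 1.8 0.7 3.9
   vertex 0.3 0.9 3.8
  endloop
 endfacet
 facet normal -0.091 -0.981 0.171
  outer loop
   vertex 1.7 0.5 2.7
   vertex 4.7 0.1 2.0
   vertex 1.8 0.7 3.9
  endloop
 endfacet
 facet normal 0.494 -0.264 0.828
  outer loop
   vertex 2.2 1.7 4.0
   vertex 4.7 0.1 2.0
   vertex 2.3 4.4 4.8
  endloop
 endfacet
 facet normal 0.486 -0.277 0.829
  outer loop
   vertex 2.2 1.7 4.0
   vertex 1.8 0.7 3.9
   vertex 4.7 0.1 2.0
  endloop
 endfacet
 facet normal 0.458 -0.268 0.847
  outer loop
   vertex 2.2 1.7 4.0
   vertex 2.3 4.4 4.8
   vertex 1.8 0.7 3.9
  endloop
 endfacet
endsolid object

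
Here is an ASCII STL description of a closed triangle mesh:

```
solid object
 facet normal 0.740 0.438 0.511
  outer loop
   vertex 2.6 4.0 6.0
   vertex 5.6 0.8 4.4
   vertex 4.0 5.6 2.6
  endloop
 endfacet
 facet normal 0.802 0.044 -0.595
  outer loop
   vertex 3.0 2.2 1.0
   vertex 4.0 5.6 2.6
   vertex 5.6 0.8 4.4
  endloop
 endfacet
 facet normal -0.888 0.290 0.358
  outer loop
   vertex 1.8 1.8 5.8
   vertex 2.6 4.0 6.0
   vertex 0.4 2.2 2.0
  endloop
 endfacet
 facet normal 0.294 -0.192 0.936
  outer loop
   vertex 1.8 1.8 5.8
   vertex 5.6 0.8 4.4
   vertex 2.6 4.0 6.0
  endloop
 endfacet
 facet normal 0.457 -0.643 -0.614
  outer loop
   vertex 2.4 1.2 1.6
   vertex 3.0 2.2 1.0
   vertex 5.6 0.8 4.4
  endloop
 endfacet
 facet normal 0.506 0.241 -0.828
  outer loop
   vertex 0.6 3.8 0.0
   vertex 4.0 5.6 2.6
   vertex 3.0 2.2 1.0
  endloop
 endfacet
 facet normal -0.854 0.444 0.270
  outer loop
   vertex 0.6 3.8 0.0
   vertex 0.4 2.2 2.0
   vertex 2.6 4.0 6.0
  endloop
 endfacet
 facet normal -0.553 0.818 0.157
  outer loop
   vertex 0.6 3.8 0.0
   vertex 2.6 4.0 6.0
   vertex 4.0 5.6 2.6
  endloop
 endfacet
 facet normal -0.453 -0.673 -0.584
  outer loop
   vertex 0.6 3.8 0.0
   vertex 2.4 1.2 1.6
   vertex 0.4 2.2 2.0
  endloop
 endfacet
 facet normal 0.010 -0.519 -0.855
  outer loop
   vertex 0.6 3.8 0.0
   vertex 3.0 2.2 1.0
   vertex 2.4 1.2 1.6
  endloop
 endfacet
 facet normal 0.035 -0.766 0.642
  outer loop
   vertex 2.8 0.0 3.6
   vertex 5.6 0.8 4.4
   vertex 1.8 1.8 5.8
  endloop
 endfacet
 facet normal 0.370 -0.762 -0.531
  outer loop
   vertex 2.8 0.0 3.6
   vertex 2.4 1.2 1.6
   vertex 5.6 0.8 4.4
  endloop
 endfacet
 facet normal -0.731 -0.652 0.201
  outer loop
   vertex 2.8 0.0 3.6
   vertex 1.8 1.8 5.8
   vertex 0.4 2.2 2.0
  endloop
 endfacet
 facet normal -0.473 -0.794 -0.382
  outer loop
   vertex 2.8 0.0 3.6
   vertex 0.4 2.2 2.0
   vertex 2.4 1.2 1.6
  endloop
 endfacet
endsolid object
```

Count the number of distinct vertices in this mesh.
9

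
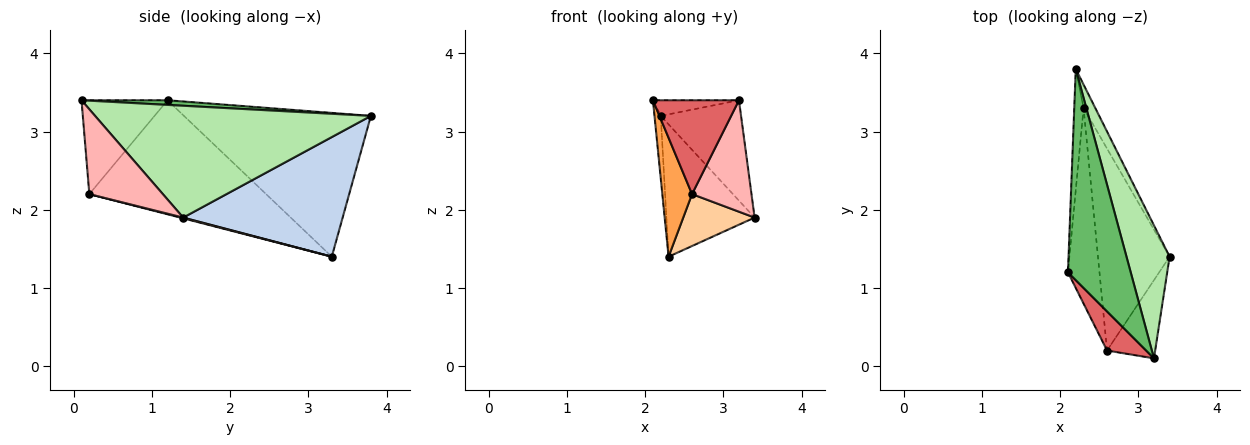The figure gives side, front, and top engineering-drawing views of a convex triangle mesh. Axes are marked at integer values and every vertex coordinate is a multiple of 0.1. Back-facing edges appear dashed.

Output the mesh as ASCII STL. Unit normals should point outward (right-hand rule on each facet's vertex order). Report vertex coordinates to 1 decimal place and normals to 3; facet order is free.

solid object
 facet normal -0.997 0.033 -0.065
  outer loop
   vertex 2.3 3.3 1.4
   vertex 2.1 1.2 3.4
   vertex 2.2 3.8 3.2
  endloop
 endfacet
 facet normal 0.872 0.482 -0.086
  outer loop
   vertex 2.3 3.3 1.4
   vertex 2.2 3.8 3.2
   vertex 3.4 1.4 1.9
  endloop
 endfacet
 facet normal -0.951 -0.160 -0.263
  outer loop
   vertex 2.6 0.2 2.2
   vertex 2.1 1.2 3.4
   vertex 2.3 3.3 1.4
  endloop
 endfacet
 facet normal 0.010 -0.249 -0.968
  outer loop
   vertex 2.6 0.2 2.2
   vertex 2.3 3.3 1.4
   vertex 3.4 1.4 1.9
  endloop
 endfacet
 facet normal 0.074 0.074 0.995
  outer loop
   vertex 3.2 0.1 3.4
   vertex 2.2 3.8 3.2
   vertex 2.1 1.2 3.4
  endloop
 endfacet
 facet normal 0.900 0.262 0.347
  outer loop
   vertex 3.2 0.1 3.4
   vertex 3.4 1.4 1.9
   vertex 2.2 3.8 3.2
  endloop
 endfacet
 facet normal -0.678 -0.678 0.283
  outer loop
   vertex 3.2 0.1 3.4
   vertex 2.1 1.2 3.4
   vertex 2.6 0.2 2.2
  endloop
 endfacet
 facet normal 0.711 -0.575 -0.404
  outer loop
   vertex 3.2 0.1 3.4
   vertex 2.6 0.2 2.2
   vertex 3.4 1.4 1.9
  endloop
 endfacet
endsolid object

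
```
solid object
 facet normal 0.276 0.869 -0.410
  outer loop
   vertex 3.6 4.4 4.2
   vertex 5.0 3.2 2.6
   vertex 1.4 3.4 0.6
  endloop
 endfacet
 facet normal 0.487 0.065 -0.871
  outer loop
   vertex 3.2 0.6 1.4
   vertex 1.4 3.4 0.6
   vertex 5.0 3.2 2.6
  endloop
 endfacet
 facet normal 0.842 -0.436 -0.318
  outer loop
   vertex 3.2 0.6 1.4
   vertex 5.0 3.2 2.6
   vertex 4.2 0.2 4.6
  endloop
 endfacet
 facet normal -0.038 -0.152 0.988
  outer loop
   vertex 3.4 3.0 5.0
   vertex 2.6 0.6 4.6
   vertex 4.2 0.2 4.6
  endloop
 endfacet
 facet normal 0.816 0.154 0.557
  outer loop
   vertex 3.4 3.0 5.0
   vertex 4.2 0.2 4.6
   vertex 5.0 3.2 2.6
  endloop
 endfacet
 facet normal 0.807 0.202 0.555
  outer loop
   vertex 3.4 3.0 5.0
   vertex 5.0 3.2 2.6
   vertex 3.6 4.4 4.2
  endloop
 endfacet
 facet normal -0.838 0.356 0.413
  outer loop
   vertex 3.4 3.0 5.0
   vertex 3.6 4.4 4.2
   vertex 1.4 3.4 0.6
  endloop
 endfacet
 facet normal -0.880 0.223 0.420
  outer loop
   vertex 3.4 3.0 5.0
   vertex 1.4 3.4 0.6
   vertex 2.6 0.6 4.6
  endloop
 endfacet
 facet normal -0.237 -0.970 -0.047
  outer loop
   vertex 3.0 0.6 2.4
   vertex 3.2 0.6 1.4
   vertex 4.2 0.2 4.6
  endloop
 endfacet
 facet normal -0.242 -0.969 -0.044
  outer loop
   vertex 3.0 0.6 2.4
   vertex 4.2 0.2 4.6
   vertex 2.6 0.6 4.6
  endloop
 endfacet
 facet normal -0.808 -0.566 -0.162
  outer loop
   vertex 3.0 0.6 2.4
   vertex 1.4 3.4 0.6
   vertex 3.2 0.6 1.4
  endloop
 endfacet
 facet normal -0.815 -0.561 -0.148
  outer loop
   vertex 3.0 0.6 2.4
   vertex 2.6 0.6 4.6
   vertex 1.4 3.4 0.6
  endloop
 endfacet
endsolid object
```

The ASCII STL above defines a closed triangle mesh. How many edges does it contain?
18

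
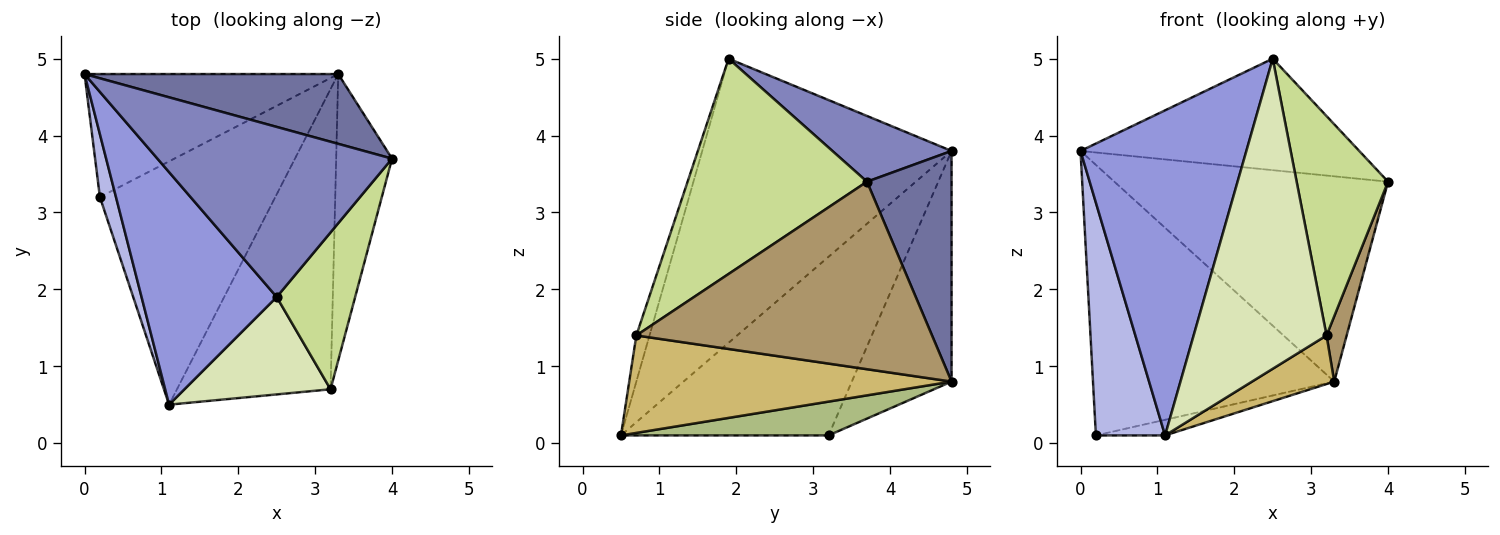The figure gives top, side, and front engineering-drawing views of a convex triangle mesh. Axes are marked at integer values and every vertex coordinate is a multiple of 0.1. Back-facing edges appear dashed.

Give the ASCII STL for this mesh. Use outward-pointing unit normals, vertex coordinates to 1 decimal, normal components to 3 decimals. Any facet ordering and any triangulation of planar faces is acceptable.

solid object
 facet normal 0.281 0.909 0.309
  outer loop
   vertex 3.3 4.8 0.8
   vertex 0.0 4.8 3.8
   vertex 4.0 3.7 3.4
  endloop
 endfacet
 facet normal 0.228 0.534 0.814
  outer loop
   vertex 2.5 1.9 5.0
   vertex 4.0 3.7 3.4
   vertex 0.0 4.8 3.8
  endloop
 endfacet
 facet normal -0.774 -0.515 0.368
  outer loop
   vertex 2.5 1.9 5.0
   vertex 0.0 4.8 3.8
   vertex 1.1 0.5 0.1
  endloop
 endfacet
 facet normal -0.945 -0.315 0.085
  outer loop
   vertex 0.2 3.2 0.1
   vertex 1.1 0.5 0.1
   vertex 0.0 4.8 3.8
  endloop
 endfacet
 facet normal -0.352 0.852 -0.387
  outer loop
   vertex 0.2 3.2 0.1
   vertex 0.0 4.8 3.8
   vertex 3.3 4.8 0.8
  endloop
 endfacet
 facet normal 0.189 0.063 -0.980
  outer loop
   vertex 0.2 3.2 0.1
   vertex 3.3 4.8 0.8
   vertex 1.1 0.5 0.1
  endloop
 endfacet
 facet normal 0.847 -0.432 0.309
  outer loop
   vertex 3.2 0.7 1.4
   vertex 4.0 3.7 3.4
   vertex 2.5 1.9 5.0
  endloop
 endfacet
 facet normal -0.094 -0.950 0.298
  outer loop
   vertex 3.2 0.7 1.4
   vertex 2.5 1.9 5.0
   vertex 1.1 0.5 0.1
  endloop
 endfacet
 facet normal 0.956 -0.065 -0.285
  outer loop
   vertex 3.2 0.7 1.4
   vertex 3.3 4.8 0.8
   vertex 4.0 3.7 3.4
  endloop
 endfacet
 facet normal 0.531 -0.135 -0.837
  outer loop
   vertex 3.2 0.7 1.4
   vertex 1.1 0.5 0.1
   vertex 3.3 4.8 0.8
  endloop
 endfacet
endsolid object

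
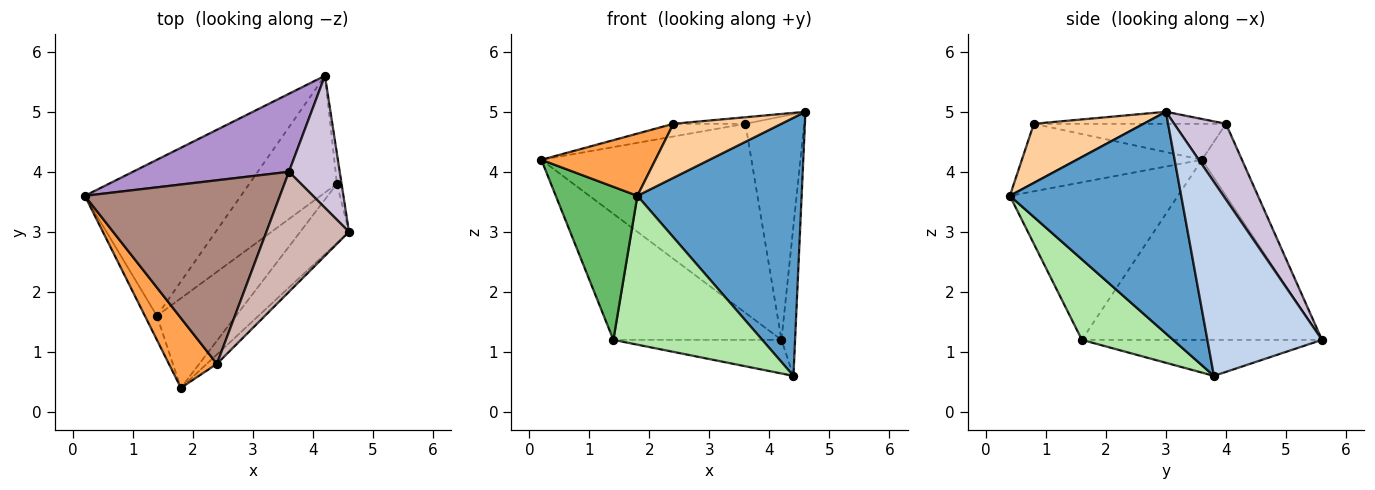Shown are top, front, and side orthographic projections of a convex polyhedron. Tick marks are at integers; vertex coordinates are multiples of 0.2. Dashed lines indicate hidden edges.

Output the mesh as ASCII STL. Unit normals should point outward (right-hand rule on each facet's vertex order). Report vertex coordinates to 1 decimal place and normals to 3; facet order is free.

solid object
 facet normal 0.713 -0.683 -0.157
  outer loop
   vertex 4.4 3.8 0.6
   vertex 4.6 3.0 5.0
   vertex 1.8 0.4 3.6
  endloop
 endfacet
 facet normal 0.993 0.118 -0.024
  outer loop
   vertex 4.2 5.6 1.2
   vertex 4.6 3.0 5.0
   vertex 4.4 3.8 0.6
  endloop
 endfacet
 facet normal -0.724 -0.459 0.515
  outer loop
   vertex 2.4 0.8 4.8
   vertex 0.2 3.6 4.2
   vertex 1.8 0.4 3.6
  endloop
 endfacet
 facet normal 0.707 -0.696 -0.122
  outer loop
   vertex 2.4 0.8 4.8
   vertex 1.8 0.4 3.6
   vertex 4.6 3.0 5.0
  endloop
 endfacet
 facet normal -0.897 -0.436 -0.068
  outer loop
   vertex 1.4 1.6 1.2
   vertex 1.8 0.4 3.6
   vertex 0.2 3.6 4.2
  endloop
 endfacet
 facet normal 0.465 -0.758 -0.457
  outer loop
   vertex 1.4 1.6 1.2
   vertex 4.4 3.8 0.6
   vertex 1.8 0.4 3.6
  endloop
 endfacet
 facet normal -0.668 0.468 -0.579
  outer loop
   vertex 1.4 1.6 1.2
   vertex 0.2 3.6 4.2
   vertex 4.2 5.6 1.2
  endloop
 endfacet
 facet normal -0.367 0.257 -0.894
  outer loop
   vertex 1.4 1.6 1.2
   vertex 4.2 5.6 1.2
   vertex 4.4 3.8 0.6
  endloop
 endfacet
 facet normal -0.173 0.910 0.376
  outer loop
   vertex 3.6 4.0 4.8
   vertex 4.2 5.6 1.2
   vertex 0.2 3.6 4.2
  endloop
 endfacet
 facet normal 0.605 0.686 0.405
  outer loop
   vertex 3.6 4.0 4.8
   vertex 4.6 3.0 5.0
   vertex 4.2 5.6 1.2
  endloop
 endfacet
 facet normal -0.181 0.068 0.981
  outer loop
   vertex 3.6 4.0 4.8
   vertex 0.2 3.6 4.2
   vertex 2.4 0.8 4.8
  endloop
 endfacet
 facet normal -0.144 0.054 0.988
  outer loop
   vertex 3.6 4.0 4.8
   vertex 2.4 0.8 4.8
   vertex 4.6 3.0 5.0
  endloop
 endfacet
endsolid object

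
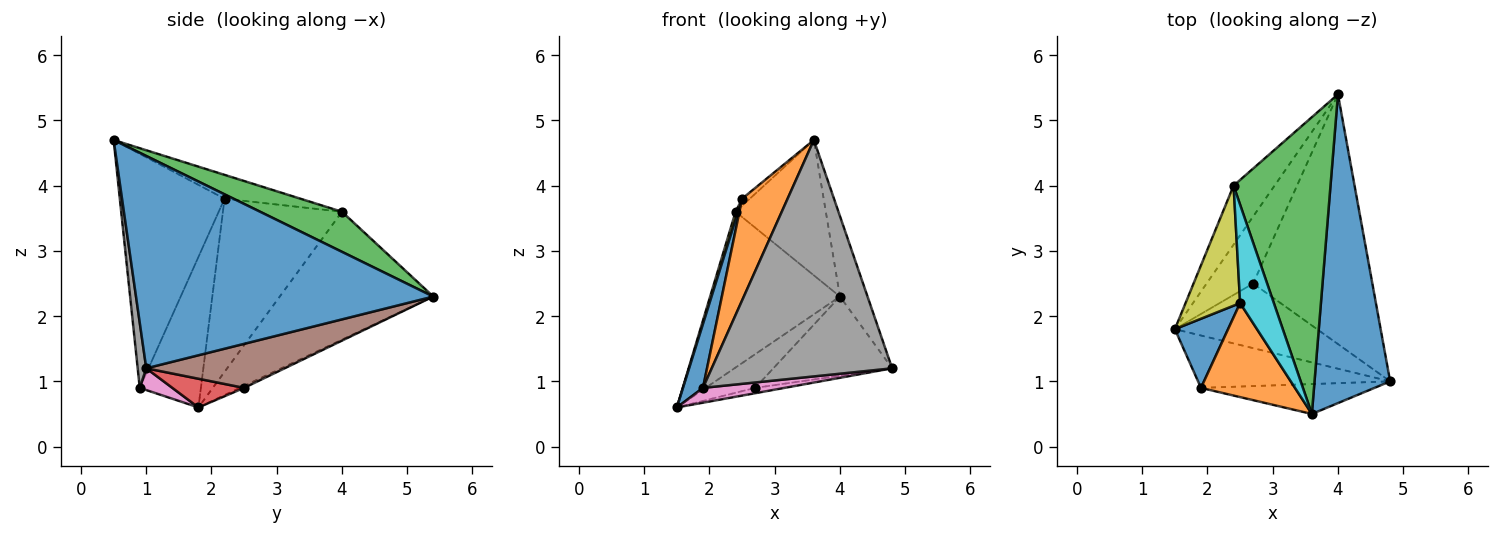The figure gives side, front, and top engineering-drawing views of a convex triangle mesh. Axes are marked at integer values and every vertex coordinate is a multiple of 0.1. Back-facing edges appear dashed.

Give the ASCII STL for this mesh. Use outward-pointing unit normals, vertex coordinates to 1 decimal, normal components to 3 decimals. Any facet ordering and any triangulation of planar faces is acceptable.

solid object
 facet normal 0.938 0.087 0.334
  outer loop
   vertex 3.6 0.5 4.7
   vertex 4.8 1.0 1.2
   vertex 4.0 5.4 2.3
  endloop
 endfacet
 facet normal -0.742 0.627 -0.237
  outer loop
   vertex 2.4 4.0 3.6
   vertex 4.0 5.4 2.3
   vertex 1.5 1.8 0.6
  endloop
 endfacet
 facet normal 0.352 0.388 0.852
  outer loop
   vertex 2.4 4.0 3.6
   vertex 3.6 0.5 4.7
   vertex 4.0 5.4 2.3
  endloop
 endfacet
 facet normal 0.197 0.081 -0.977
  outer loop
   vertex 2.7 2.5 0.9
   vertex 4.8 1.0 1.2
   vertex 1.5 1.8 0.6
  endloop
 endfacet
 facet normal -0.038 0.448 -0.893
  outer loop
   vertex 2.7 2.5 0.9
   vertex 1.5 1.8 0.6
   vertex 4.0 5.4 2.3
  endloop
 endfacet
 facet normal 0.332 0.285 -0.899
  outer loop
   vertex 2.7 2.5 0.9
   vertex 4.0 5.4 2.3
   vertex 4.8 1.0 1.2
  endloop
 endfacet
 facet normal 0.108 -0.271 -0.957
  outer loop
   vertex 1.9 0.9 0.9
   vertex 1.5 1.8 0.6
   vertex 4.8 1.0 1.2
  endloop
 endfacet
 facet normal 0.047 -0.991 -0.125
  outer loop
   vertex 1.9 0.9 0.9
   vertex 4.8 1.0 1.2
   vertex 3.6 0.5 4.7
  endloop
 endfacet
 facet normal -0.954 -0.020 0.300
  outer loop
   vertex 2.5 2.2 3.8
   vertex 2.4 4.0 3.6
   vertex 1.5 1.8 0.6
  endloop
 endfacet
 facet normal -0.576 0.059 0.815
  outer loop
   vertex 2.5 2.2 3.8
   vertex 3.6 0.5 4.7
   vertex 2.4 4.0 3.6
  endloop
 endfacet
 facet normal -0.901 -0.294 0.318
  outer loop
   vertex 2.5 2.2 3.8
   vertex 1.5 1.8 0.6
   vertex 1.9 0.9 0.9
  endloop
 endfacet
 facet normal -0.861 -0.374 0.346
  outer loop
   vertex 2.5 2.2 3.8
   vertex 1.9 0.9 0.9
   vertex 3.6 0.5 4.7
  endloop
 endfacet
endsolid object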